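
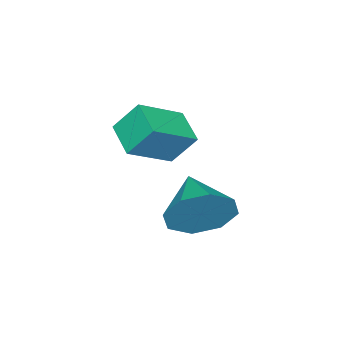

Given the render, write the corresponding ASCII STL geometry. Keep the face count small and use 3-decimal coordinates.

solid 
facet normal 0.666 0.671 -0.326
outer loop
vertex 4.57 -1.356 -1.255
vertex 4.076 -1.171 -1.883
vertex 4.17 -0.892 -1.117
endloop
endfacet
facet normal -0.014 -0.296 0.955
outer loop
vertex 4.57 -1.356 -1.255
vertex 4.17 -0.892 -1.117
vertex 3.244 -2.009 -1.477
endloop
endfacet
facet normal 0.666 0.671 -0.326
outer loop
vertex 4.17 -0.892 -1.117
vertex 4.076 -1.171 -1.883
vertex 3.715 -0.592 -1.428
endloop
endfacet
facet normal -0.497 0.135 0.857
outer loop
vertex 4.17 -0.892 -1.117
vertex 3.715 -0.592 -1.428
vertex 3.244 -2.009 -1.477
endloop
endfacet
facet normal 0.667 0.671 -0.324
outer loop
vertex 3.715 -0.592 -1.428
vertex 4.076 -1.171 -1.883
vertex 3.472 -0.63 -2.006
endloop
endfacet
facet normal -0.890 0.284 0.356
outer loop
vertex 3.715 -0.592 -1.428
vertex 3.472 -0.63 -2.006
vertex 3.244 -2.009 -1.477
endloop
endfacet
facet normal 0.667 0.671 -0.325
outer loop
vertex 3.472 -0.63 -2.006
vertex 4.076 -1.171 -1.883
vertex 3.583 -0.985 -2.511
endloop
endfacet
facet normal -0.965 0.062 -0.255
outer loop
vertex 3.472 -0.63 -2.006
vertex 3.583 -0.985 -2.511
vertex 3.244 -2.009 -1.477
endloop
endfacet
facet normal 0.667 0.671 -0.324
outer loop
vertex 3.583 -0.985 -2.511
vertex 4.076 -1.171 -1.883
vertex 3.983 -1.449 -2.649
endloop
endfacet
facet normal -0.677 -0.400 -0.618
outer loop
vertex 3.583 -0.985 -2.511
vertex 3.983 -1.449 -2.649
vertex 3.244 -2.009 -1.477
endloop
endfacet
facet normal 0.665 0.672 -0.325
outer loop
vertex 3.983 -1.449 -2.649
vertex 4.076 -1.171 -1.883
vertex 4.438 -1.749 -2.338
endloop
endfacet
facet normal -0.194 -0.832 -0.520
outer loop
vertex 3.983 -1.449 -2.649
vertex 4.438 -1.749 -2.338
vertex 3.244 -2.009 -1.477
endloop
endfacet
facet normal 0.666 0.672 -0.324
outer loop
vertex 4.438 -1.749 -2.338
vertex 4.076 -1.171 -1.883
vertex 4.681 -1.711 -1.76
endloop
endfacet
facet normal 0.199 -0.980 -0.019
outer loop
vertex 4.438 -1.749 -2.338
vertex 4.681 -1.711 -1.76
vertex 3.244 -2.009 -1.477
endloop
endfacet
facet normal 0.666 0.671 -0.326
outer loop
vertex 4.681 -1.711 -1.76
vertex 4.076 -1.171 -1.883
vertex 4.57 -1.356 -1.255
endloop
endfacet
facet normal 0.274 -0.757 0.593
outer loop
vertex 4.681 -1.711 -1.76
vertex 4.57 -1.356 -1.255
vertex 3.244 -2.009 -1.477
endloop
endfacet
facet normal -0.798 0.342 -0.496
outer loop
vertex 1.663 -3.179 -0.718
vertex 2.18 -2.454 -1.05
vertex 1.906 -3.695 -1.465
endloop
endfacet
facet normal -0.544 -0.763 0.350
outer loop
vertex 2.96 -4.146 -0.81
vertex 1.663 -3.179 -0.718
vertex 1.906 -3.695 -1.465
endloop
endfacet
facet normal -0.798 0.342 -0.496
outer loop
vertex 1.906 -3.695 -1.465
vertex 2.18 -2.454 -1.05
vertex 2.423 -2.97 -1.797
endloop
endfacet
facet normal 0.259 -0.549 -0.795
outer loop
vertex 2.423 -2.97 -1.797
vertex 2.96 -4.146 -0.81
vertex 1.906 -3.695 -1.465
endloop
endfacet
facet normal -0.259 0.549 0.795
outer loop
vertex 1.663 -3.179 -0.718
vertex 3.234 -2.905 -0.395
vertex 2.18 -2.454 -1.05
endloop
endfacet
facet normal -0.544 -0.763 0.350
outer loop
vertex 2.717 -3.63 -0.063
vertex 1.663 -3.179 -0.718
vertex 2.96 -4.146 -0.81
endloop
endfacet
facet normal -0.259 0.549 0.795
outer loop
vertex 2.717 -3.63 -0.063
vertex 3.234 -2.905 -0.395
vertex 1.663 -3.179 -0.718
endloop
endfacet
facet normal 0.544 0.763 -0.350
outer loop
vertex 2.18 -2.454 -1.05
vertex 3.234 -2.905 -0.395
vertex 2.423 -2.97 -1.797
endloop
endfacet
facet normal 0.259 -0.549 -0.795
outer loop
vertex 3.477 -3.421 -1.142
vertex 2.96 -4.146 -0.81
vertex 2.423 -2.97 -1.797
endloop
endfacet
facet normal 0.544 0.763 -0.350
outer loop
vertex 2.423 -2.97 -1.797
vertex 3.234 -2.905 -0.395
vertex 3.477 -3.421 -1.142
endloop
endfacet
facet normal 0.798 -0.342 0.496
outer loop
vertex 3.477 -3.421 -1.142
vertex 2.717 -3.63 -0.063
vertex 2.96 -4.146 -0.81
endloop
endfacet
facet normal 0.798 -0.342 0.496
outer loop
vertex 3.234 -2.905 -0.395
vertex 2.717 -3.63 -0.063
vertex 3.477 -3.421 -1.142
endloop
endfacet

endsolid


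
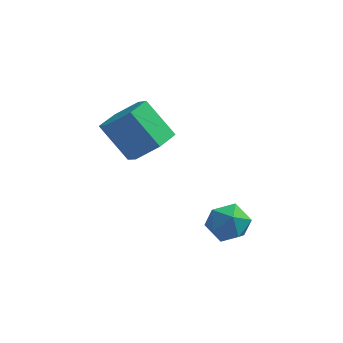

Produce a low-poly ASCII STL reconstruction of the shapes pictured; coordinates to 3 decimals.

solid 
facet normal 0.644 -0.199 -0.738
outer loop
vertex -2.771 2.106 -0.072
vertex -3.166 2.646 -0.562
vertex -2.538 2.902 -0.083
endloop
endfacet
facet normal 0.711 -0.199 0.674
outer loop
vertex -2.771 2.106 -0.072
vertex -2.538 2.902 -0.083
vertex -3.699 2.393 0.992
endloop
endfacet
facet normal 0.711 -0.199 0.674
outer loop
vertex -3.699 2.393 0.992
vertex -2.538 2.902 -0.083
vertex -3.465 3.189 0.98
endloop
endfacet
facet normal -0.643 0.200 0.739
outer loop
vertex -3.699 2.393 0.992
vertex -3.465 3.189 0.98
vertex -4.094 2.934 0.502
endloop
endfacet
facet normal 0.644 -0.199 -0.738
outer loop
vertex -2.538 2.902 -0.083
vertex -3.166 2.646 -0.562
vertex -2.933 3.443 -0.574
endloop
endfacet
facet normal 0.599 0.732 0.325
outer loop
vertex -2.538 2.902 -0.083
vertex -2.933 3.443 -0.574
vertex -3.465 3.189 0.98
endloop
endfacet
facet normal 0.599 0.732 0.325
outer loop
vertex -3.465 3.189 0.98
vertex -2.933 3.443 -0.574
vertex -3.86 3.73 0.49
endloop
endfacet
facet normal -0.643 0.200 0.739
outer loop
vertex -3.465 3.189 0.98
vertex -3.86 3.73 0.49
vertex -4.094 2.934 0.502
endloop
endfacet
facet normal 0.644 -0.199 -0.739
outer loop
vertex -2.933 3.443 -0.574
vertex -3.166 2.646 -0.562
vertex -3.561 3.187 -1.052
endloop
endfacet
facet normal -0.113 0.930 -0.349
outer loop
vertex -2.933 3.443 -0.574
vertex -3.561 3.187 -1.052
vertex -3.86 3.73 0.49
endloop
endfacet
facet normal -0.113 0.930 -0.349
outer loop
vertex -3.86 3.73 0.49
vertex -3.561 3.187 -1.052
vertex -4.489 3.474 0.012
endloop
endfacet
facet normal -0.643 0.200 0.739
outer loop
vertex -3.86 3.73 0.49
vertex -4.489 3.474 0.012
vertex -4.094 2.934 0.502
endloop
endfacet
facet normal 0.643 -0.200 -0.739
outer loop
vertex -3.561 3.187 -1.052
vertex -3.166 2.646 -0.562
vertex -3.795 2.391 -1.04
endloop
endfacet
facet normal -0.711 0.199 -0.674
outer loop
vertex -3.561 3.187 -1.052
vertex -3.795 2.391 -1.04
vertex -4.489 3.474 0.012
endloop
endfacet
facet normal -0.711 0.199 -0.674
outer loop
vertex -4.489 3.474 0.012
vertex -3.795 2.391 -1.04
vertex -4.722 2.678 0.023
endloop
endfacet
facet normal -0.644 0.199 0.738
outer loop
vertex -4.489 3.474 0.012
vertex -4.722 2.678 0.023
vertex -4.094 2.934 0.502
endloop
endfacet
facet normal 0.643 -0.200 -0.739
outer loop
vertex -3.795 2.391 -1.04
vertex -3.166 2.646 -0.562
vertex -3.4 1.85 -0.55
endloop
endfacet
facet normal -0.599 -0.732 -0.325
outer loop
vertex -3.795 2.391 -1.04
vertex -3.4 1.85 -0.55
vertex -4.722 2.678 0.023
endloop
endfacet
facet normal -0.599 -0.732 -0.325
outer loop
vertex -4.722 2.678 0.023
vertex -3.4 1.85 -0.55
vertex -4.327 2.137 0.514
endloop
endfacet
facet normal -0.644 0.199 0.738
outer loop
vertex -4.722 2.678 0.023
vertex -4.327 2.137 0.514
vertex -4.094 2.934 0.502
endloop
endfacet
facet normal 0.643 -0.200 -0.739
outer loop
vertex -3.4 1.85 -0.55
vertex -3.166 2.646 -0.562
vertex -2.771 2.106 -0.072
endloop
endfacet
facet normal 0.113 -0.930 0.349
outer loop
vertex -3.4 1.85 -0.55
vertex -2.771 2.106 -0.072
vertex -4.327 2.137 0.514
endloop
endfacet
facet normal 0.113 -0.930 0.350
outer loop
vertex -4.327 2.137 0.514
vertex -2.771 2.106 -0.072
vertex -3.699 2.393 0.992
endloop
endfacet
facet normal -0.644 0.199 0.739
outer loop
vertex -4.327 2.137 0.514
vertex -3.699 2.393 0.992
vertex -4.094 2.934 0.502
endloop
endfacet
facet normal -0.935 0.225 0.275
outer loop
vertex -1.079 2.074 -2.378
vertex -1.311 1.463 -2.667
vertex -1.106 1.479 -1.982
endloop
endfacet
facet normal -0.462 0.506 0.729
outer loop
vertex -1.079 2.074 -2.378
vertex -1.106 1.479 -1.982
vertex -0.544 1.917 -1.93
endloop
endfacet
facet normal -0.027 0.933 0.359
outer loop
vertex -1.079 2.074 -2.378
vertex -0.544 1.917 -1.93
vertex -0.4 2.172 -2.582
endloop
endfacet
facet normal -0.230 0.917 -0.325
outer loop
vertex -1.079 2.074 -2.378
vertex -0.4 2.172 -2.582
vertex -0.875 1.891 -3.038
endloop
endfacet
facet normal -0.792 0.479 -0.378
outer loop
vertex -1.079 2.074 -2.378
vertex -0.875 1.891 -3.038
vertex -1.311 1.463 -2.667
endloop
endfacet
facet normal -0.071 -0.027 0.997
outer loop
vertex -0.544 1.917 -1.93
vertex -1.106 1.479 -1.982
vertex -0.445 1.209 -1.942
endloop
endfacet
facet normal -0.837 -0.480 0.262
outer loop
vertex -1.106 1.479 -1.982
vertex -1.311 1.463 -2.667
vertex -0.92 0.928 -2.398
endloop
endfacet
facet normal -0.605 -0.071 -0.793
outer loop
vertex -1.311 1.463 -2.667
vertex -0.875 1.891 -3.038
vertex -0.776 1.183 -3.05
endloop
endfacet
facet normal 0.303 0.637 -0.709
outer loop
vertex -0.875 1.891 -3.038
vertex -0.4 2.172 -2.582
vertex -0.214 1.621 -2.998
endloop
endfacet
facet normal 0.633 0.663 0.399
outer loop
vertex -0.4 2.172 -2.582
vertex -0.544 1.917 -1.93
vertex -0.009 1.637 -2.313
endloop
endfacet
facet normal 0.230 -0.917 0.325
outer loop
vertex -0.241 1.026 -2.602
vertex -0.445 1.209 -1.942
vertex -0.92 0.928 -2.398
endloop
endfacet
facet normal 0.027 -0.933 -0.359
outer loop
vertex -0.241 1.026 -2.602
vertex -0.92 0.928 -2.398
vertex -0.776 1.183 -3.05
endloop
endfacet
facet normal 0.462 -0.506 -0.729
outer loop
vertex -0.241 1.026 -2.602
vertex -0.776 1.183 -3.05
vertex -0.214 1.621 -2.998
endloop
endfacet
facet normal 0.935 -0.225 -0.275
outer loop
vertex -0.241 1.026 -2.602
vertex -0.214 1.621 -2.998
vertex -0.009 1.637 -2.313
endloop
endfacet
facet normal 0.792 -0.479 0.378
outer loop
vertex -0.241 1.026 -2.602
vertex -0.009 1.637 -2.313
vertex -0.445 1.209 -1.942
endloop
endfacet
facet normal -0.303 -0.637 0.709
outer loop
vertex -0.92 0.928 -2.398
vertex -0.445 1.209 -1.942
vertex -1.106 1.479 -1.982
endloop
endfacet
facet normal -0.633 -0.663 -0.399
outer loop
vertex -0.776 1.183 -3.05
vertex -0.92 0.928 -2.398
vertex -1.311 1.463 -2.667
endloop
endfacet
facet normal 0.071 0.027 -0.997
outer loop
vertex -0.214 1.621 -2.998
vertex -0.776 1.183 -3.05
vertex -0.875 1.891 -3.038
endloop
endfacet
facet normal 0.837 0.480 -0.262
outer loop
vertex -0.009 1.637 -2.313
vertex -0.214 1.621 -2.998
vertex -0.4 2.172 -2.582
endloop
endfacet
facet normal 0.605 0.071 0.793
outer loop
vertex -0.445 1.209 -1.942
vertex -0.009 1.637 -2.313
vertex -0.544 1.917 -1.93
endloop
endfacet

endsolid


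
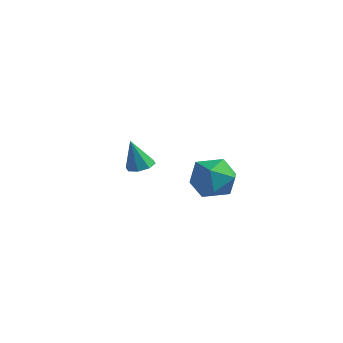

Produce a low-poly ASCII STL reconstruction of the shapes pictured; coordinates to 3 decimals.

solid 
facet normal -0.828 0.484 -0.283
outer loop
vertex 1.011 -3.364 1.791
vertex 0.433 -4.09 2.239
vertex 0.732 -3.264 2.778
endloop
endfacet
facet normal -0.289 0.941 -0.177
outer loop
vertex 1.011 -3.364 1.791
vertex 0.732 -3.264 2.778
vertex 1.691 -3.024 2.487
endloop
endfacet
facet normal 0.247 0.754 -0.609
outer loop
vertex 1.011 -3.364 1.791
vertex 1.691 -3.024 2.487
vertex 1.984 -3.701 1.768
endloop
endfacet
facet normal 0.040 0.181 -0.983
outer loop
vertex 1.011 -3.364 1.791
vertex 1.984 -3.701 1.768
vertex 1.207 -4.36 1.615
endloop
endfacet
facet normal -0.624 0.015 -0.781
outer loop
vertex 1.011 -3.364 1.791
vertex 1.207 -4.36 1.615
vertex 0.433 -4.09 2.239
endloop
endfacet
facet normal -0.066 0.865 0.497
outer loop
vertex 1.691 -3.024 2.487
vertex 0.732 -3.264 2.778
vertex 1.533 -3.54 3.365
endloop
endfacet
facet normal -0.937 0.127 0.325
outer loop
vertex 0.732 -3.264 2.778
vertex 0.433 -4.09 2.239
vertex 0.756 -4.199 3.212
endloop
endfacet
facet normal -0.608 -0.632 -0.481
outer loop
vertex 0.433 -4.09 2.239
vertex 1.207 -4.36 1.615
vertex 1.049 -4.876 2.493
endloop
endfacet
facet normal 0.466 -0.363 -0.807
outer loop
vertex 1.207 -4.36 1.615
vertex 1.984 -3.701 1.768
vertex 2.008 -4.636 2.202
endloop
endfacet
facet normal 0.801 0.563 -0.203
outer loop
vertex 1.984 -3.701 1.768
vertex 1.691 -3.024 2.487
vertex 2.307 -3.81 2.741
endloop
endfacet
facet normal -0.040 -0.181 0.983
outer loop
vertex 1.729 -4.536 3.189
vertex 1.533 -3.54 3.365
vertex 0.756 -4.199 3.212
endloop
endfacet
facet normal -0.247 -0.754 0.609
outer loop
vertex 1.729 -4.536 3.189
vertex 0.756 -4.199 3.212
vertex 1.049 -4.876 2.493
endloop
endfacet
facet normal 0.289 -0.941 0.177
outer loop
vertex 1.729 -4.536 3.189
vertex 1.049 -4.876 2.493
vertex 2.008 -4.636 2.202
endloop
endfacet
facet normal 0.828 -0.484 0.283
outer loop
vertex 1.729 -4.536 3.189
vertex 2.008 -4.636 2.202
vertex 2.307 -3.81 2.741
endloop
endfacet
facet normal 0.624 -0.015 0.781
outer loop
vertex 1.729 -4.536 3.189
vertex 2.307 -3.81 2.741
vertex 1.533 -3.54 3.365
endloop
endfacet
facet normal -0.466 0.363 0.807
outer loop
vertex 0.756 -4.199 3.212
vertex 1.533 -3.54 3.365
vertex 0.732 -3.264 2.778
endloop
endfacet
facet normal -0.801 -0.563 0.203
outer loop
vertex 1.049 -4.876 2.493
vertex 0.756 -4.199 3.212
vertex 0.433 -4.09 2.239
endloop
endfacet
facet normal 0.066 -0.865 -0.497
outer loop
vertex 2.008 -4.636 2.202
vertex 1.049 -4.876 2.493
vertex 1.207 -4.36 1.615
endloop
endfacet
facet normal 0.937 -0.127 -0.325
outer loop
vertex 2.307 -3.81 2.741
vertex 2.008 -4.636 2.202
vertex 1.984 -3.701 1.768
endloop
endfacet
facet normal 0.608 0.632 0.481
outer loop
vertex 1.533 -3.54 3.365
vertex 2.307 -3.81 2.741
vertex 1.691 -3.024 2.487
endloop
endfacet
facet normal 0.178 0.217 -0.960
outer loop
vertex -2.887 -2.305 1.401
vertex -3.392 -2.606 1.239
vertex -3.265 -2.03 1.393
endloop
endfacet
facet normal 0.455 0.644 0.615
outer loop
vertex -2.887 -2.305 1.401
vertex -3.265 -2.03 1.393
vertex -3.648 -2.914 2.601
endloop
endfacet
facet normal 0.180 0.217 -0.959
outer loop
vertex -3.265 -2.03 1.393
vertex -3.392 -2.606 1.239
vertex -3.717 -2.092 1.294
endloop
endfacet
facet normal -0.228 0.819 0.527
outer loop
vertex -3.265 -2.03 1.393
vertex -3.717 -2.092 1.294
vertex -3.648 -2.914 2.601
endloop
endfacet
facet normal 0.179 0.216 -0.960
outer loop
vertex -3.717 -2.092 1.294
vertex -3.392 -2.606 1.239
vertex -3.979 -2.456 1.163
endloop
endfacet
facet normal -0.817 0.467 0.337
outer loop
vertex -3.717 -2.092 1.294
vertex -3.979 -2.456 1.163
vertex -3.648 -2.914 2.601
endloop
endfacet
facet normal 0.180 0.218 -0.959
outer loop
vertex -3.979 -2.456 1.163
vertex -3.392 -2.606 1.239
vertex -3.897 -2.907 1.076
endloop
endfacet
facet normal -0.966 -0.206 0.157
outer loop
vertex -3.979 -2.456 1.163
vertex -3.897 -2.907 1.076
vertex -3.648 -2.914 2.601
endloop
endfacet
facet normal 0.181 0.216 -0.959
outer loop
vertex -3.897 -2.907 1.076
vertex -3.392 -2.606 1.239
vertex -3.52 -3.182 1.085
endloop
endfacet
facet normal -0.588 -0.803 0.092
outer loop
vertex -3.897 -2.907 1.076
vertex -3.52 -3.182 1.085
vertex -3.648 -2.914 2.601
endloop
endfacet
facet normal 0.180 0.216 -0.959
outer loop
vertex -3.52 -3.182 1.085
vertex -3.392 -2.606 1.239
vertex -3.068 -3.12 1.184
endloop
endfacet
facet normal 0.095 -0.979 0.181
outer loop
vertex -3.52 -3.182 1.085
vertex -3.068 -3.12 1.184
vertex -3.648 -2.914 2.601
endloop
endfacet
facet normal 0.180 0.216 -0.960
outer loop
vertex -3.068 -3.12 1.184
vertex -3.392 -2.606 1.239
vertex -2.806 -2.756 1.315
endloop
endfacet
facet normal 0.685 -0.627 0.371
outer loop
vertex -3.068 -3.12 1.184
vertex -2.806 -2.756 1.315
vertex -3.648 -2.914 2.601
endloop
endfacet
facet normal 0.180 0.215 -0.960
outer loop
vertex -2.806 -2.756 1.315
vertex -3.392 -2.606 1.239
vertex -2.887 -2.305 1.401
endloop
endfacet
facet normal 0.833 0.045 0.551
outer loop
vertex -2.806 -2.756 1.315
vertex -2.887 -2.305 1.401
vertex -3.648 -2.914 2.601
endloop
endfacet

endsolid


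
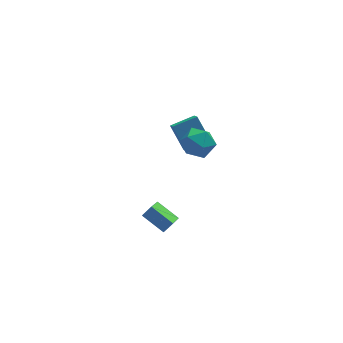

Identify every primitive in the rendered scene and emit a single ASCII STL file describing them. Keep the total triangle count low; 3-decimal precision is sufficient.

solid 
facet normal -0.683 -0.155 -0.713
outer loop
vertex -2.51 -4.058 1.109
vertex -1.892 -2.82 0.248
vertex -1.449 -5.132 0.326
endloop
endfacet
facet normal -0.379 -0.760 0.529
outer loop
vertex -0.868 -5.0 0.932
vertex -2.51 -4.058 1.109
vertex -1.449 -5.132 0.326
endloop
endfacet
facet normal -0.684 -0.155 -0.713
outer loop
vertex -1.449 -5.132 0.326
vertex -1.892 -2.82 0.248
vertex -0.832 -3.894 -0.535
endloop
endfacet
facet normal 0.624 -0.631 -0.461
outer loop
vertex -0.832 -3.894 -0.535
vertex -0.868 -5.0 0.932
vertex -1.449 -5.132 0.326
endloop
endfacet
facet normal -0.624 0.632 0.460
outer loop
vertex -2.51 -4.058 1.109
vertex -1.311 -2.688 0.854
vertex -1.892 -2.82 0.248
endloop
endfacet
facet normal -0.379 -0.759 0.529
outer loop
vertex -1.928 -3.926 1.715
vertex -2.51 -4.058 1.109
vertex -0.868 -5.0 0.932
endloop
endfacet
facet normal -0.623 0.631 0.461
outer loop
vertex -1.928 -3.926 1.715
vertex -1.311 -2.688 0.854
vertex -2.51 -4.058 1.109
endloop
endfacet
facet normal 0.379 0.759 -0.529
outer loop
vertex -1.892 -2.82 0.248
vertex -1.311 -2.688 0.854
vertex -0.832 -3.894 -0.535
endloop
endfacet
facet normal 0.623 -0.632 -0.461
outer loop
vertex -0.25 -3.762 0.071
vertex -0.868 -5.0 0.932
vertex -0.832 -3.894 -0.535
endloop
endfacet
facet normal 0.379 0.760 -0.529
outer loop
vertex -0.832 -3.894 -0.535
vertex -1.311 -2.688 0.854
vertex -0.25 -3.762 0.071
endloop
endfacet
facet normal 0.684 0.155 0.713
outer loop
vertex -0.25 -3.762 0.071
vertex -1.928 -3.926 1.715
vertex -0.868 -5.0 0.932
endloop
endfacet
facet normal 0.684 0.155 0.713
outer loop
vertex -1.311 -2.688 0.854
vertex -1.928 -3.926 1.715
vertex -0.25 -3.762 0.071
endloop
endfacet
facet normal -0.143 0.210 0.967
outer loop
vertex 1.803 2.113 3.059
vertex 1.309 0.999 3.228
vertex 2.52 1.163 3.371
endloop
endfacet
facet normal 0.427 0.556 0.713
outer loop
vertex 1.803 2.113 3.059
vertex 2.52 1.163 3.371
vertex 2.898 1.965 2.518
endloop
endfacet
facet normal 0.213 0.963 0.167
outer loop
vertex 1.803 2.113 3.059
vertex 2.898 1.965 2.518
vertex 1.921 2.297 1.849
endloop
endfacet
facet normal -0.490 0.868 0.084
outer loop
vertex 1.803 2.113 3.059
vertex 1.921 2.297 1.849
vertex 0.939 1.7 2.287
endloop
endfacet
facet normal -0.709 0.402 0.579
outer loop
vertex 1.803 2.113 3.059
vertex 0.939 1.7 2.287
vertex 1.309 0.999 3.228
endloop
endfacet
facet normal 0.885 0.072 0.460
outer loop
vertex 2.898 1.965 2.518
vertex 2.52 1.163 3.371
vertex 3.081 0.76 2.353
endloop
endfacet
facet normal -0.037 -0.490 0.871
outer loop
vertex 2.52 1.163 3.371
vertex 1.309 0.999 3.228
vertex 2.099 0.163 2.791
endloop
endfacet
facet normal -0.954 -0.178 0.242
outer loop
vertex 1.309 0.999 3.228
vertex 0.939 1.7 2.287
vertex 1.122 0.495 2.122
endloop
endfacet
facet normal -0.598 0.575 -0.558
outer loop
vertex 0.939 1.7 2.287
vertex 1.921 2.297 1.849
vertex 1.5 1.297 1.269
endloop
endfacet
facet normal 0.538 0.729 -0.423
outer loop
vertex 1.921 2.297 1.849
vertex 2.898 1.965 2.518
vertex 2.711 1.461 1.412
endloop
endfacet
facet normal 0.490 -0.868 -0.084
outer loop
vertex 2.217 0.347 1.581
vertex 3.081 0.76 2.353
vertex 2.099 0.163 2.791
endloop
endfacet
facet normal -0.213 -0.963 -0.167
outer loop
vertex 2.217 0.347 1.581
vertex 2.099 0.163 2.791
vertex 1.122 0.495 2.122
endloop
endfacet
facet normal -0.427 -0.556 -0.713
outer loop
vertex 2.217 0.347 1.581
vertex 1.122 0.495 2.122
vertex 1.5 1.297 1.269
endloop
endfacet
facet normal 0.143 -0.210 -0.967
outer loop
vertex 2.217 0.347 1.581
vertex 1.5 1.297 1.269
vertex 2.711 1.461 1.412
endloop
endfacet
facet normal 0.709 -0.402 -0.579
outer loop
vertex 2.217 0.347 1.581
vertex 2.711 1.461 1.412
vertex 3.081 0.76 2.353
endloop
endfacet
facet normal 0.598 -0.575 0.558
outer loop
vertex 2.099 0.163 2.791
vertex 3.081 0.76 2.353
vertex 2.52 1.163 3.371
endloop
endfacet
facet normal -0.538 -0.729 0.423
outer loop
vertex 1.122 0.495 2.122
vertex 2.099 0.163 2.791
vertex 1.309 0.999 3.228
endloop
endfacet
facet normal -0.885 -0.072 -0.460
outer loop
vertex 1.5 1.297 1.269
vertex 1.122 0.495 2.122
vertex 0.939 1.7 2.287
endloop
endfacet
facet normal 0.037 0.490 -0.871
outer loop
vertex 2.711 1.461 1.412
vertex 1.5 1.297 1.269
vertex 1.921 2.297 1.849
endloop
endfacet
facet normal 0.954 0.178 -0.242
outer loop
vertex 3.081 0.76 2.353
vertex 2.711 1.461 1.412
vertex 2.898 1.965 2.518
endloop
endfacet
facet normal -0.951 -0.199 -0.237
outer loop
vertex 1.025 3.933 1.643
vertex 1.008 4.702 1.068
vertex 1.646 2.798 0.105
endloop
endfacet
facet normal 0.018 -0.801 0.598
outer loop
vertex 3.272 3.138 0.512
vertex 1.025 3.933 1.643
vertex 1.646 2.798 0.105
endloop
endfacet
facet normal -0.951 -0.198 -0.238
outer loop
vertex 1.646 2.798 0.105
vertex 1.008 4.702 1.068
vertex 1.629 3.567 -0.469
endloop
endfacet
facet normal 0.310 -0.564 -0.765
outer loop
vertex 1.629 3.567 -0.469
vertex 3.272 3.138 0.512
vertex 1.646 2.798 0.105
endloop
endfacet
facet normal -0.310 0.565 0.765
outer loop
vertex 1.025 3.933 1.643
vertex 2.634 5.042 1.475
vertex 1.008 4.702 1.068
endloop
endfacet
facet normal 0.018 -0.801 0.599
outer loop
vertex 2.651 4.273 2.049
vertex 1.025 3.933 1.643
vertex 3.272 3.138 0.512
endloop
endfacet
facet normal -0.309 0.564 0.765
outer loop
vertex 2.651 4.273 2.049
vertex 2.634 5.042 1.475
vertex 1.025 3.933 1.643
endloop
endfacet
facet normal -0.018 0.801 -0.599
outer loop
vertex 1.008 4.702 1.068
vertex 2.634 5.042 1.475
vertex 1.629 3.567 -0.469
endloop
endfacet
facet normal 0.309 -0.565 -0.765
outer loop
vertex 3.255 3.907 -0.063
vertex 3.272 3.138 0.512
vertex 1.629 3.567 -0.469
endloop
endfacet
facet normal -0.018 0.801 -0.598
outer loop
vertex 1.629 3.567 -0.469
vertex 2.634 5.042 1.475
vertex 3.255 3.907 -0.063
endloop
endfacet
facet normal 0.951 0.199 0.238
outer loop
vertex 3.255 3.907 -0.063
vertex 2.651 4.273 2.049
vertex 3.272 3.138 0.512
endloop
endfacet
facet normal 0.951 0.198 0.238
outer loop
vertex 2.634 5.042 1.475
vertex 2.651 4.273 2.049
vertex 3.255 3.907 -0.063
endloop
endfacet

endsolid


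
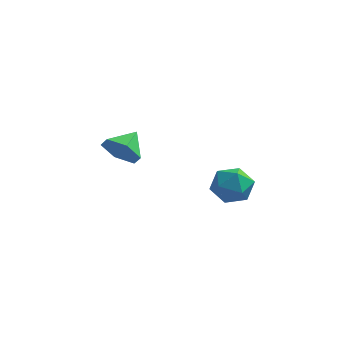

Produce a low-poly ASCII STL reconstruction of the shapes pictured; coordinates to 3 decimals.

solid 
facet normal -0.266 -0.859 -0.438
outer loop
vertex -1.613 -0.034 -1.349
vertex -2.114 -0.283 -0.557
vertex -2.547 0.214 -1.269
endloop
endfacet
facet normal 0.178 0.837 -0.517
outer loop
vertex -1.613 -0.034 -1.349
vertex -2.547 0.214 -1.269
vertex -1.766 0.843 0.017
endloop
endfacet
facet normal -0.266 -0.859 -0.438
outer loop
vertex -2.547 0.214 -1.269
vertex -2.114 -0.283 -0.557
vertex -3.048 -0.035 -0.476
endloop
endfacet
facet normal -0.542 0.836 -0.080
outer loop
vertex -2.547 0.214 -1.269
vertex -3.048 -0.035 -0.476
vertex -1.766 0.843 0.017
endloop
endfacet
facet normal -0.266 -0.859 -0.437
outer loop
vertex -3.048 -0.035 -0.476
vertex -2.114 -0.283 -0.557
vertex -2.615 -0.531 0.236
endloop
endfacet
facet normal -0.576 0.463 0.673
outer loop
vertex -3.048 -0.035 -0.476
vertex -2.615 -0.531 0.236
vertex -1.766 0.843 0.017
endloop
endfacet
facet normal -0.266 -0.860 -0.437
outer loop
vertex -2.615 -0.531 0.236
vertex -2.114 -0.283 -0.557
vertex -1.681 -0.779 0.156
endloop
endfacet
facet normal 0.109 0.091 0.990
outer loop
vertex -2.615 -0.531 0.236
vertex -1.681 -0.779 0.156
vertex -1.766 0.843 0.017
endloop
endfacet
facet normal -0.266 -0.860 -0.437
outer loop
vertex -1.681 -0.779 0.156
vertex -2.114 -0.283 -0.557
vertex -1.18 -0.531 -0.637
endloop
endfacet
facet normal 0.829 0.091 0.552
outer loop
vertex -1.681 -0.779 0.156
vertex -1.18 -0.531 -0.637
vertex -1.766 0.843 0.017
endloop
endfacet
facet normal -0.266 -0.859 -0.438
outer loop
vertex -1.18 -0.531 -0.637
vertex -2.114 -0.283 -0.557
vertex -1.613 -0.034 -1.349
endloop
endfacet
facet normal 0.863 0.464 -0.201
outer loop
vertex -1.18 -0.531 -0.637
vertex -1.613 -0.034 -1.349
vertex -1.766 0.843 0.017
endloop
endfacet
facet normal -0.053 0.998 0.039
outer loop
vertex 3.218 -0.546 -1.41
vertex 2.276 -0.606 -1.157
vertex 2.968 -0.596 -0.466
endloop
endfacet
facet normal 0.604 0.772 0.201
outer loop
vertex 3.218 -0.546 -1.41
vertex 2.968 -0.596 -0.466
vertex 3.733 -1.108 -0.798
endloop
endfacet
facet normal 0.849 0.394 -0.353
outer loop
vertex 3.218 -0.546 -1.41
vertex 3.733 -1.108 -0.798
vertex 3.512 -1.434 -1.693
endloop
endfacet
facet normal 0.344 0.387 -0.856
outer loop
vertex 3.218 -0.546 -1.41
vertex 3.512 -1.434 -1.693
vertex 2.612 -1.124 -1.915
endloop
endfacet
facet normal -0.213 0.760 -0.614
outer loop
vertex 3.218 -0.546 -1.41
vertex 2.612 -1.124 -1.915
vertex 2.276 -0.606 -1.157
endloop
endfacet
facet normal 0.554 0.334 0.762
outer loop
vertex 3.733 -1.108 -0.798
vertex 2.968 -0.596 -0.466
vertex 3.108 -1.516 -0.165
endloop
endfacet
facet normal -0.510 0.700 0.500
outer loop
vertex 2.968 -0.596 -0.466
vertex 2.276 -0.606 -1.157
vertex 2.208 -1.206 -0.387
endloop
endfacet
facet normal -0.769 0.315 -0.556
outer loop
vertex 2.276 -0.606 -1.157
vertex 2.612 -1.124 -1.915
vertex 1.987 -1.532 -1.282
endloop
endfacet
facet normal 0.134 -0.290 -0.948
outer loop
vertex 2.612 -1.124 -1.915
vertex 3.512 -1.434 -1.693
vertex 2.752 -2.044 -1.614
endloop
endfacet
facet normal 0.951 -0.279 -0.133
outer loop
vertex 3.512 -1.434 -1.693
vertex 3.733 -1.108 -0.798
vertex 3.444 -2.034 -0.923
endloop
endfacet
facet normal -0.344 -0.387 0.856
outer loop
vertex 2.502 -2.094 -0.67
vertex 3.108 -1.516 -0.165
vertex 2.208 -1.206 -0.387
endloop
endfacet
facet normal -0.849 -0.394 0.353
outer loop
vertex 2.502 -2.094 -0.67
vertex 2.208 -1.206 -0.387
vertex 1.987 -1.532 -1.282
endloop
endfacet
facet normal -0.604 -0.772 -0.201
outer loop
vertex 2.502 -2.094 -0.67
vertex 1.987 -1.532 -1.282
vertex 2.752 -2.044 -1.614
endloop
endfacet
facet normal 0.053 -0.998 -0.039
outer loop
vertex 2.502 -2.094 -0.67
vertex 2.752 -2.044 -1.614
vertex 3.444 -2.034 -0.923
endloop
endfacet
facet normal 0.213 -0.760 0.614
outer loop
vertex 2.502 -2.094 -0.67
vertex 3.444 -2.034 -0.923
vertex 3.108 -1.516 -0.165
endloop
endfacet
facet normal -0.134 0.290 0.948
outer loop
vertex 2.208 -1.206 -0.387
vertex 3.108 -1.516 -0.165
vertex 2.968 -0.596 -0.466
endloop
endfacet
facet normal -0.951 0.279 0.133
outer loop
vertex 1.987 -1.532 -1.282
vertex 2.208 -1.206 -0.387
vertex 2.276 -0.606 -1.157
endloop
endfacet
facet normal -0.554 -0.334 -0.762
outer loop
vertex 2.752 -2.044 -1.614
vertex 1.987 -1.532 -1.282
vertex 2.612 -1.124 -1.915
endloop
endfacet
facet normal 0.510 -0.700 -0.500
outer loop
vertex 3.444 -2.034 -0.923
vertex 2.752 -2.044 -1.614
vertex 3.512 -1.434 -1.693
endloop
endfacet
facet normal 0.769 -0.315 0.556
outer loop
vertex 3.108 -1.516 -0.165
vertex 3.444 -2.034 -0.923
vertex 3.733 -1.108 -0.798
endloop
endfacet

endsolid


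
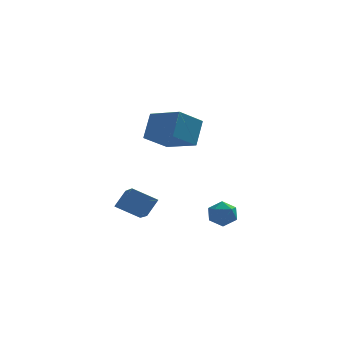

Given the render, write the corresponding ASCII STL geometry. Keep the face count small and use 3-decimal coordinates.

solid 
facet normal -0.925 0.266 -0.272
outer loop
vertex 1.176 -0.056 -3.747
vertex 0.892 -0.846 -3.552
vertex 0.893 -0.228 -2.951
endloop
endfacet
facet normal -0.562 0.827 -0.021
outer loop
vertex 1.176 -0.056 -3.747
vertex 0.893 -0.228 -2.951
vertex 1.602 0.251 -3.063
endloop
endfacet
facet normal 0.024 0.906 -0.422
outer loop
vertex 1.176 -0.056 -3.747
vertex 1.602 0.251 -3.063
vertex 2.038 -0.072 -3.733
endloop
endfacet
facet normal 0.022 0.395 -0.919
outer loop
vertex 1.176 -0.056 -3.747
vertex 2.038 -0.072 -3.733
vertex 1.6 -0.75 -4.035
endloop
endfacet
facet normal -0.563 -0.001 -0.826
outer loop
vertex 1.176 -0.056 -3.747
vertex 1.6 -0.75 -4.035
vertex 0.892 -0.846 -3.552
endloop
endfacet
facet normal -0.355 0.676 0.645
outer loop
vertex 1.602 0.251 -3.063
vertex 0.893 -0.228 -2.951
vertex 1.58 -0.35 -2.445
endloop
endfacet
facet normal -0.943 -0.232 0.240
outer loop
vertex 0.893 -0.228 -2.951
vertex 0.892 -0.846 -3.552
vertex 1.142 -1.028 -2.747
endloop
endfacet
facet normal -0.359 -0.663 -0.657
outer loop
vertex 0.892 -0.846 -3.552
vertex 1.6 -0.75 -4.035
vertex 1.578 -1.351 -3.417
endloop
endfacet
facet normal 0.590 -0.022 -0.807
outer loop
vertex 1.6 -0.75 -4.035
vertex 2.038 -0.072 -3.733
vertex 2.287 -0.872 -3.529
endloop
endfacet
facet normal 0.593 0.805 -0.002
outer loop
vertex 2.038 -0.072 -3.733
vertex 1.602 0.251 -3.063
vertex 2.288 -0.254 -2.928
endloop
endfacet
facet normal -0.022 -0.395 0.919
outer loop
vertex 2.004 -1.044 -2.733
vertex 1.58 -0.35 -2.445
vertex 1.142 -1.028 -2.747
endloop
endfacet
facet normal -0.024 -0.906 0.422
outer loop
vertex 2.004 -1.044 -2.733
vertex 1.142 -1.028 -2.747
vertex 1.578 -1.351 -3.417
endloop
endfacet
facet normal 0.562 -0.827 0.021
outer loop
vertex 2.004 -1.044 -2.733
vertex 1.578 -1.351 -3.417
vertex 2.287 -0.872 -3.529
endloop
endfacet
facet normal 0.925 -0.266 0.272
outer loop
vertex 2.004 -1.044 -2.733
vertex 2.287 -0.872 -3.529
vertex 2.288 -0.254 -2.928
endloop
endfacet
facet normal 0.563 0.001 0.826
outer loop
vertex 2.004 -1.044 -2.733
vertex 2.288 -0.254 -2.928
vertex 1.58 -0.35 -2.445
endloop
endfacet
facet normal -0.590 0.022 0.807
outer loop
vertex 1.142 -1.028 -2.747
vertex 1.58 -0.35 -2.445
vertex 0.893 -0.228 -2.951
endloop
endfacet
facet normal -0.593 -0.805 0.002
outer loop
vertex 1.578 -1.351 -3.417
vertex 1.142 -1.028 -2.747
vertex 0.892 -0.846 -3.552
endloop
endfacet
facet normal 0.355 -0.676 -0.645
outer loop
vertex 2.287 -0.872 -3.529
vertex 1.578 -1.351 -3.417
vertex 1.6 -0.75 -4.035
endloop
endfacet
facet normal 0.943 0.232 -0.240
outer loop
vertex 2.288 -0.254 -2.928
vertex 2.287 -0.872 -3.529
vertex 2.038 -0.072 -3.733
endloop
endfacet
facet normal 0.359 0.663 0.657
outer loop
vertex 1.58 -0.35 -2.445
vertex 2.288 -0.254 -2.928
vertex 1.602 0.251 -3.063
endloop
endfacet
facet normal -0.692 -0.489 0.530
outer loop
vertex -0.661 -2.114 4.292
vertex -2.031 -0.76 3.753
vertex -1.033 -3.016 2.974
endloop
endfacet
facet normal 0.685 -0.677 0.270
outer loop
vertex 0.151 -2.18 2.067
vertex -0.661 -2.114 4.292
vertex -1.033 -3.016 2.974
endloop
endfacet
facet normal -0.692 -0.489 0.530
outer loop
vertex -1.033 -3.016 2.974
vertex -2.031 -0.76 3.753
vertex -2.403 -1.662 2.435
endloop
endfacet
facet normal -0.227 -0.550 -0.804
outer loop
vertex -2.403 -1.662 2.435
vertex 0.151 -2.18 2.067
vertex -1.033 -3.016 2.974
endloop
endfacet
facet normal 0.227 0.550 0.804
outer loop
vertex -0.661 -2.114 4.292
vertex -0.847 0.076 2.846
vertex -2.031 -0.76 3.753
endloop
endfacet
facet normal 0.685 -0.677 0.270
outer loop
vertex 0.523 -1.278 3.385
vertex -0.661 -2.114 4.292
vertex 0.151 -2.18 2.067
endloop
endfacet
facet normal 0.227 0.550 0.804
outer loop
vertex 0.523 -1.278 3.385
vertex -0.847 0.076 2.846
vertex -0.661 -2.114 4.292
endloop
endfacet
facet normal -0.685 0.677 -0.270
outer loop
vertex -2.031 -0.76 3.753
vertex -0.847 0.076 2.846
vertex -2.403 -1.662 2.435
endloop
endfacet
facet normal -0.227 -0.550 -0.804
outer loop
vertex -1.219 -0.826 1.528
vertex 0.151 -2.18 2.067
vertex -2.403 -1.662 2.435
endloop
endfacet
facet normal -0.685 0.677 -0.270
outer loop
vertex -2.403 -1.662 2.435
vertex -0.847 0.076 2.846
vertex -1.219 -0.826 1.528
endloop
endfacet
facet normal 0.692 0.489 -0.530
outer loop
vertex -1.219 -0.826 1.528
vertex 0.523 -1.278 3.385
vertex 0.151 -2.18 2.067
endloop
endfacet
facet normal 0.692 0.489 -0.530
outer loop
vertex -0.847 0.076 2.846
vertex 0.523 -1.278 3.385
vertex -1.219 -0.826 1.528
endloop
endfacet
facet normal -0.495 -0.428 -0.756
outer loop
vertex -3.524 -0.836 -2.359
vertex -3.804 0.987 -3.208
vertex -2.22 -0.992 -3.124
endloop
endfacet
facet normal 0.138 -0.898 0.418
outer loop
vertex -1.636 -0.487 -2.232
vertex -3.524 -0.836 -2.359
vertex -2.22 -0.992 -3.124
endloop
endfacet
facet normal -0.495 -0.428 -0.756
outer loop
vertex -2.22 -0.992 -3.124
vertex -3.804 0.987 -3.208
vertex -2.5 0.83 -3.973
endloop
endfacet
facet normal 0.858 -0.103 -0.503
outer loop
vertex -2.5 0.83 -3.973
vertex -1.636 -0.487 -2.232
vertex -2.22 -0.992 -3.124
endloop
endfacet
facet normal -0.858 0.103 0.503
outer loop
vertex -3.524 -0.836 -2.359
vertex -3.22 1.492 -2.316
vertex -3.804 0.987 -3.208
endloop
endfacet
facet normal 0.138 -0.898 0.419
outer loop
vertex -2.94 -0.33 -1.467
vertex -3.524 -0.836 -2.359
vertex -1.636 -0.487 -2.232
endloop
endfacet
facet normal -0.858 0.103 0.503
outer loop
vertex -2.94 -0.33 -1.467
vertex -3.22 1.492 -2.316
vertex -3.524 -0.836 -2.359
endloop
endfacet
facet normal -0.137 0.898 -0.418
outer loop
vertex -3.804 0.987 -3.208
vertex -3.22 1.492 -2.316
vertex -2.5 0.83 -3.973
endloop
endfacet
facet normal 0.858 -0.103 -0.503
outer loop
vertex -1.916 1.336 -3.081
vertex -1.636 -0.487 -2.232
vertex -2.5 0.83 -3.973
endloop
endfacet
facet normal -0.138 0.898 -0.419
outer loop
vertex -2.5 0.83 -3.973
vertex -3.22 1.492 -2.316
vertex -1.916 1.336 -3.081
endloop
endfacet
facet normal 0.495 0.428 0.756
outer loop
vertex -1.916 1.336 -3.081
vertex -2.94 -0.33 -1.467
vertex -1.636 -0.487 -2.232
endloop
endfacet
facet normal 0.495 0.428 0.756
outer loop
vertex -3.22 1.492 -2.316
vertex -2.94 -0.33 -1.467
vertex -1.916 1.336 -3.081
endloop
endfacet

endsolid


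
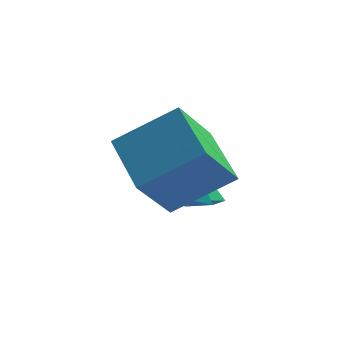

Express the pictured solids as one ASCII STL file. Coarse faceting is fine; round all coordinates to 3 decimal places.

solid 
facet normal 0.037 -0.307 -0.951
outer loop
vertex 1.335 2.677 -3.589
vertex 0.822 2.219 -3.461
vertex 0.848 2.885 -3.675
endloop
endfacet
facet normal 0.349 0.910 0.225
outer loop
vertex 1.335 2.677 -3.589
vertex 0.848 2.885 -3.675
vertex 0.778 2.581 -2.339
endloop
endfacet
facet normal 0.036 -0.307 -0.951
outer loop
vertex 0.848 2.885 -3.675
vertex 0.822 2.219 -3.461
vertex 0.346 2.702 -3.635
endloop
endfacet
facet normal -0.322 0.927 0.194
outer loop
vertex 0.848 2.885 -3.675
vertex 0.346 2.702 -3.635
vertex 0.778 2.581 -2.339
endloop
endfacet
facet normal 0.037 -0.306 -0.951
outer loop
vertex 0.346 2.702 -3.635
vertex 0.822 2.219 -3.461
vertex 0.123 2.237 -3.494
endloop
endfacet
facet normal -0.814 0.487 0.317
outer loop
vertex 0.346 2.702 -3.635
vertex 0.123 2.237 -3.494
vertex 0.778 2.581 -2.339
endloop
endfacet
facet normal 0.037 -0.307 -0.951
outer loop
vertex 0.123 2.237 -3.494
vertex 0.822 2.219 -3.461
vertex 0.308 1.761 -3.333
endloop
endfacet
facet normal -0.840 -0.150 0.521
outer loop
vertex 0.123 2.237 -3.494
vertex 0.308 1.761 -3.333
vertex 0.778 2.581 -2.339
endloop
endfacet
facet normal 0.037 -0.307 -0.951
outer loop
vertex 0.308 1.761 -3.333
vertex 0.822 2.219 -3.461
vertex 0.795 1.553 -3.247
endloop
endfacet
facet normal -0.384 -0.615 0.689
outer loop
vertex 0.308 1.761 -3.333
vertex 0.795 1.553 -3.247
vertex 0.778 2.581 -2.339
endloop
endfacet
facet normal 0.036 -0.307 -0.951
outer loop
vertex 0.795 1.553 -3.247
vertex 0.822 2.219 -3.461
vertex 1.297 1.736 -3.287
endloop
endfacet
facet normal 0.288 -0.631 0.720
outer loop
vertex 0.795 1.553 -3.247
vertex 1.297 1.736 -3.287
vertex 0.778 2.581 -2.339
endloop
endfacet
facet normal 0.037 -0.306 -0.951
outer loop
vertex 1.297 1.736 -3.287
vertex 0.822 2.219 -3.461
vertex 1.521 2.201 -3.428
endloop
endfacet
facet normal 0.778 -0.193 0.598
outer loop
vertex 1.297 1.736 -3.287
vertex 1.521 2.201 -3.428
vertex 0.778 2.581 -2.339
endloop
endfacet
facet normal 0.037 -0.307 -0.951
outer loop
vertex 1.521 2.201 -3.428
vertex 0.822 2.219 -3.461
vertex 1.335 2.677 -3.589
endloop
endfacet
facet normal 0.804 0.447 0.393
outer loop
vertex 1.521 2.201 -3.428
vertex 1.335 2.677 -3.589
vertex 0.778 2.581 -2.339
endloop
endfacet
facet normal -0.389 -0.525 0.757
outer loop
vertex 0.638 1.434 -0.378
vertex -0.661 1.16 -1.235
vertex 1.27 0.168 -0.932
endloop
endfacet
facet normal 0.822 0.173 0.542
outer loop
vertex 1.841 0.94 -2.045
vertex 0.638 1.434 -0.378
vertex 1.27 0.168 -0.932
endloop
endfacet
facet normal -0.389 -0.525 0.757
outer loop
vertex 1.27 0.168 -0.932
vertex -0.661 1.16 -1.235
vertex -0.029 -0.106 -1.789
endloop
endfacet
facet normal 0.416 -0.833 -0.364
outer loop
vertex -0.029 -0.106 -1.789
vertex 1.841 0.94 -2.045
vertex 1.27 0.168 -0.932
endloop
endfacet
facet normal -0.416 0.833 0.364
outer loop
vertex 0.638 1.434 -0.378
vertex -0.09 1.932 -2.348
vertex -0.661 1.16 -1.235
endloop
endfacet
facet normal 0.822 0.173 0.542
outer loop
vertex 1.209 2.206 -1.491
vertex 0.638 1.434 -0.378
vertex 1.841 0.94 -2.045
endloop
endfacet
facet normal -0.416 0.833 0.364
outer loop
vertex 1.209 2.206 -1.491
vertex -0.09 1.932 -2.348
vertex 0.638 1.434 -0.378
endloop
endfacet
facet normal -0.822 -0.173 -0.542
outer loop
vertex -0.661 1.16 -1.235
vertex -0.09 1.932 -2.348
vertex -0.029 -0.106 -1.789
endloop
endfacet
facet normal 0.416 -0.833 -0.364
outer loop
vertex 0.542 0.666 -2.902
vertex 1.841 0.94 -2.045
vertex -0.029 -0.106 -1.789
endloop
endfacet
facet normal -0.822 -0.173 -0.542
outer loop
vertex -0.029 -0.106 -1.789
vertex -0.09 1.932 -2.348
vertex 0.542 0.666 -2.902
endloop
endfacet
facet normal 0.389 0.525 -0.757
outer loop
vertex 0.542 0.666 -2.902
vertex 1.209 2.206 -1.491
vertex 1.841 0.94 -2.045
endloop
endfacet
facet normal 0.389 0.525 -0.757
outer loop
vertex -0.09 1.932 -2.348
vertex 1.209 2.206 -1.491
vertex 0.542 0.666 -2.902
endloop
endfacet

endsolid


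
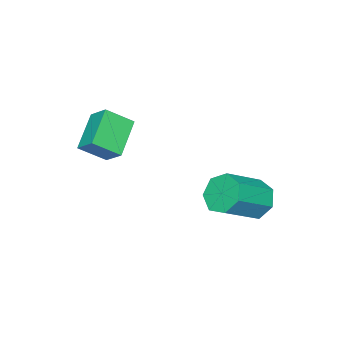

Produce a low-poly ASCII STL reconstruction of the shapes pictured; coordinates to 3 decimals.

solid 
facet normal -0.590 0.565 -0.577
outer loop
vertex 2.023 -0.714 2.356
vertex 2.183 0.112 3.002
vertex 3.396 -0.243 1.414
endloop
endfacet
facet normal -0.151 -0.779 -0.609
outer loop
vertex 4.157 -0.972 2.158
vertex 2.023 -0.714 2.356
vertex 3.396 -0.243 1.414
endloop
endfacet
facet normal -0.590 0.565 -0.577
outer loop
vertex 3.396 -0.243 1.414
vertex 2.183 0.112 3.002
vertex 3.556 0.583 2.059
endloop
endfacet
facet normal 0.793 0.272 -0.545
outer loop
vertex 3.556 0.583 2.059
vertex 4.157 -0.972 2.158
vertex 3.396 -0.243 1.414
endloop
endfacet
facet normal -0.793 -0.272 0.545
outer loop
vertex 2.023 -0.714 2.356
vertex 2.944 -0.617 3.746
vertex 2.183 0.112 3.002
endloop
endfacet
facet normal -0.151 -0.779 -0.608
outer loop
vertex 2.784 -1.443 3.101
vertex 2.023 -0.714 2.356
vertex 4.157 -0.972 2.158
endloop
endfacet
facet normal -0.793 -0.272 0.545
outer loop
vertex 2.784 -1.443 3.101
vertex 2.944 -0.617 3.746
vertex 2.023 -0.714 2.356
endloop
endfacet
facet normal 0.151 0.779 0.609
outer loop
vertex 2.183 0.112 3.002
vertex 2.944 -0.617 3.746
vertex 3.556 0.583 2.059
endloop
endfacet
facet normal 0.794 0.272 -0.544
outer loop
vertex 4.317 -0.146 2.804
vertex 4.157 -0.972 2.158
vertex 3.556 0.583 2.059
endloop
endfacet
facet normal 0.150 0.779 0.609
outer loop
vertex 3.556 0.583 2.059
vertex 2.944 -0.617 3.746
vertex 4.317 -0.146 2.804
endloop
endfacet
facet normal 0.590 -0.565 0.577
outer loop
vertex 4.317 -0.146 2.804
vertex 2.784 -1.443 3.101
vertex 4.157 -0.972 2.158
endloop
endfacet
facet normal 0.590 -0.565 0.577
outer loop
vertex 2.944 -0.617 3.746
vertex 2.784 -1.443 3.101
vertex 4.317 -0.146 2.804
endloop
endfacet
facet normal -0.818 0.235 -0.526
outer loop
vertex -0.551 3.126 -2.44
vertex -0.989 3.377 -1.647
vertex -0.467 3.907 -2.222
endloop
endfacet
facet normal 0.566 0.165 -0.808
outer loop
vertex -0.551 3.126 -2.44
vertex -0.467 3.907 -2.222
vertex 1.027 2.672 -1.426
endloop
endfacet
facet normal 0.567 0.165 -0.807
outer loop
vertex 1.027 2.672 -1.426
vertex -0.467 3.907 -2.222
vertex 1.111 3.453 -1.207
endloop
endfacet
facet normal 0.817 -0.235 0.526
outer loop
vertex 1.027 2.672 -1.426
vertex 1.111 3.453 -1.207
vertex 0.589 2.923 -0.633
endloop
endfacet
facet normal -0.818 0.236 -0.525
outer loop
vertex -0.467 3.907 -2.222
vertex -0.989 3.377 -1.647
vertex -0.775 4.289 -1.571
endloop
endfacet
facet normal 0.434 0.851 -0.294
outer loop
vertex -0.467 3.907 -2.222
vertex -0.775 4.289 -1.571
vertex 1.111 3.453 -1.207
endloop
endfacet
facet normal 0.434 0.852 -0.294
outer loop
vertex 1.111 3.453 -1.207
vertex -0.775 4.289 -1.571
vertex 0.802 3.835 -0.556
endloop
endfacet
facet normal 0.817 -0.235 0.526
outer loop
vertex 1.111 3.453 -1.207
vertex 0.802 3.835 -0.556
vertex 0.589 2.923 -0.633
endloop
endfacet
facet normal -0.817 0.236 -0.526
outer loop
vertex -0.775 4.289 -1.571
vertex -0.989 3.377 -1.647
vertex -1.245 3.985 -0.977
endloop
endfacet
facet normal -0.025 0.898 0.440
outer loop
vertex -0.775 4.289 -1.571
vertex -1.245 3.985 -0.977
vertex 0.802 3.835 -0.556
endloop
endfacet
facet normal -0.025 0.897 0.441
outer loop
vertex 0.802 3.835 -0.556
vertex -1.245 3.985 -0.977
vertex 0.333 3.53 0.038
endloop
endfacet
facet normal 0.818 -0.235 0.525
outer loop
vertex 0.802 3.835 -0.556
vertex 0.333 3.53 0.038
vertex 0.589 2.923 -0.633
endloop
endfacet
facet normal -0.818 0.235 -0.526
outer loop
vertex -1.245 3.985 -0.977
vertex -0.989 3.377 -1.647
vertex -1.521 3.222 -0.889
endloop
endfacet
facet normal -0.466 0.266 0.844
outer loop
vertex -1.245 3.985 -0.977
vertex -1.521 3.222 -0.889
vertex 0.333 3.53 0.038
endloop
endfacet
facet normal -0.466 0.267 0.844
outer loop
vertex 0.333 3.53 0.038
vertex -1.521 3.222 -0.889
vertex 0.056 2.768 0.126
endloop
endfacet
facet normal 0.817 -0.236 0.526
outer loop
vertex 0.333 3.53 0.038
vertex 0.056 2.768 0.126
vertex 0.589 2.923 -0.633
endloop
endfacet
facet normal -0.817 0.236 -0.526
outer loop
vertex -1.521 3.222 -0.889
vertex -0.989 3.377 -1.647
vertex -1.397 2.577 -1.371
endloop
endfacet
facet normal -0.556 -0.564 0.611
outer loop
vertex -1.521 3.222 -0.889
vertex -1.397 2.577 -1.371
vertex 0.056 2.768 0.126
endloop
endfacet
facet normal -0.556 -0.563 0.611
outer loop
vertex 0.056 2.768 0.126
vertex -1.397 2.577 -1.371
vertex 0.18 2.122 -0.356
endloop
endfacet
facet normal 0.817 -0.235 0.526
outer loop
vertex 0.056 2.768 0.126
vertex 0.18 2.122 -0.356
vertex 0.589 2.923 -0.633
endloop
endfacet
facet normal -0.817 0.236 -0.526
outer loop
vertex -1.397 2.577 -1.371
vertex -0.989 3.377 -1.647
vertex -0.965 2.534 -2.062
endloop
endfacet
facet normal -0.227 -0.970 -0.082
outer loop
vertex -1.397 2.577 -1.371
vertex -0.965 2.534 -2.062
vertex 0.18 2.122 -0.356
endloop
endfacet
facet normal -0.227 -0.970 -0.082
outer loop
vertex 0.18 2.122 -0.356
vertex -0.965 2.534 -2.062
vertex 0.612 2.079 -1.047
endloop
endfacet
facet normal 0.817 -0.236 0.526
outer loop
vertex 0.18 2.122 -0.356
vertex 0.612 2.079 -1.047
vertex 0.589 2.923 -0.633
endloop
endfacet
facet normal -0.817 0.236 -0.526
outer loop
vertex -0.965 2.534 -2.062
vertex -0.989 3.377 -1.647
vertex -0.551 3.126 -2.44
endloop
endfacet
facet normal 0.273 -0.646 -0.713
outer loop
vertex -0.965 2.534 -2.062
vertex -0.551 3.126 -2.44
vertex 0.612 2.079 -1.047
endloop
endfacet
facet normal 0.272 -0.646 -0.713
outer loop
vertex 0.612 2.079 -1.047
vertex -0.551 3.126 -2.44
vertex 1.027 2.672 -1.426
endloop
endfacet
facet normal 0.817 -0.236 0.526
outer loop
vertex 0.612 2.079 -1.047
vertex 1.027 2.672 -1.426
vertex 0.589 2.923 -0.633
endloop
endfacet

endsolid


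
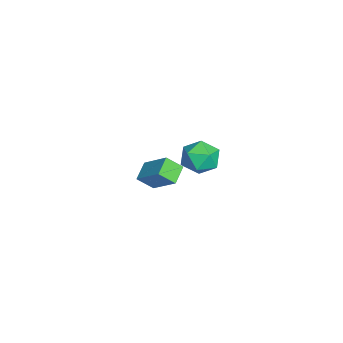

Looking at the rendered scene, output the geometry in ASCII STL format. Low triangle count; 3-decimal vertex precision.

solid 
facet normal 0.023 0.585 0.811
outer loop
vertex 3.103 4.711 3.113
vertex 3.087 3.799 3.772
vertex 4.069 4.231 3.432
endloop
endfacet
facet normal 0.358 0.896 0.263
outer loop
vertex 3.103 4.711 3.113
vertex 4.069 4.231 3.432
vertex 3.942 4.592 2.374
endloop
endfacet
facet normal -0.107 0.955 -0.275
outer loop
vertex 3.103 4.711 3.113
vertex 3.942 4.592 2.374
vertex 2.882 4.383 2.06
endloop
endfacet
facet normal -0.729 0.682 -0.059
outer loop
vertex 3.103 4.711 3.113
vertex 2.882 4.383 2.06
vertex 2.354 3.893 2.924
endloop
endfacet
facet normal -0.649 0.453 0.611
outer loop
vertex 3.103 4.711 3.113
vertex 2.354 3.893 2.924
vertex 3.087 3.799 3.772
endloop
endfacet
facet normal 0.885 0.463 0.052
outer loop
vertex 3.942 4.592 2.374
vertex 4.069 4.231 3.432
vertex 4.446 3.607 2.576
endloop
endfacet
facet normal 0.342 -0.040 0.939
outer loop
vertex 4.069 4.231 3.432
vertex 3.087 3.799 3.772
vertex 3.918 3.117 3.44
endloop
endfacet
facet normal -0.745 -0.255 0.616
outer loop
vertex 3.087 3.799 3.772
vertex 2.354 3.893 2.924
vertex 2.858 2.908 3.126
endloop
endfacet
facet normal -0.875 0.115 -0.470
outer loop
vertex 2.354 3.893 2.924
vertex 2.882 4.383 2.06
vertex 2.731 3.269 2.068
endloop
endfacet
facet normal 0.132 0.559 -0.818
outer loop
vertex 2.882 4.383 2.06
vertex 3.942 4.592 2.374
vertex 3.713 3.701 1.728
endloop
endfacet
facet normal 0.729 -0.682 0.059
outer loop
vertex 3.697 2.789 2.387
vertex 4.446 3.607 2.576
vertex 3.918 3.117 3.44
endloop
endfacet
facet normal 0.107 -0.955 0.275
outer loop
vertex 3.697 2.789 2.387
vertex 3.918 3.117 3.44
vertex 2.858 2.908 3.126
endloop
endfacet
facet normal -0.358 -0.896 -0.263
outer loop
vertex 3.697 2.789 2.387
vertex 2.858 2.908 3.126
vertex 2.731 3.269 2.068
endloop
endfacet
facet normal -0.023 -0.585 -0.811
outer loop
vertex 3.697 2.789 2.387
vertex 2.731 3.269 2.068
vertex 3.713 3.701 1.728
endloop
endfacet
facet normal 0.649 -0.453 -0.611
outer loop
vertex 3.697 2.789 2.387
vertex 3.713 3.701 1.728
vertex 4.446 3.607 2.576
endloop
endfacet
facet normal 0.875 -0.115 0.470
outer loop
vertex 3.918 3.117 3.44
vertex 4.446 3.607 2.576
vertex 4.069 4.231 3.432
endloop
endfacet
facet normal -0.132 -0.559 0.818
outer loop
vertex 2.858 2.908 3.126
vertex 3.918 3.117 3.44
vertex 3.087 3.799 3.772
endloop
endfacet
facet normal -0.885 -0.463 -0.052
outer loop
vertex 2.731 3.269 2.068
vertex 2.858 2.908 3.126
vertex 2.354 3.893 2.924
endloop
endfacet
facet normal -0.342 0.040 -0.939
outer loop
vertex 3.713 3.701 1.728
vertex 2.731 3.269 2.068
vertex 2.882 4.383 2.06
endloop
endfacet
facet normal 0.745 0.255 -0.616
outer loop
vertex 4.446 3.607 2.576
vertex 3.713 3.701 1.728
vertex 3.942 4.592 2.374
endloop
endfacet
facet normal -0.527 -0.585 -0.616
outer loop
vertex -3.181 0.275 -4.128
vertex -4.258 0.67 -3.581
vertex -3.255 1.196 -4.939
endloop
endfacet
facet normal 0.847 -0.311 -0.430
outer loop
vertex -2.142 2.43 -3.639
vertex -3.181 0.275 -4.128
vertex -3.255 1.196 -4.939
endloop
endfacet
facet normal -0.527 -0.585 -0.616
outer loop
vertex -3.255 1.196 -4.939
vertex -4.258 0.67 -3.581
vertex -4.332 1.591 -4.393
endloop
endfacet
facet normal -0.060 0.749 -0.660
outer loop
vertex -4.332 1.591 -4.393
vertex -2.142 2.43 -3.639
vertex -3.255 1.196 -4.939
endloop
endfacet
facet normal 0.060 -0.749 0.660
outer loop
vertex -3.181 0.275 -4.128
vertex -3.145 1.904 -2.281
vertex -4.258 0.67 -3.581
endloop
endfacet
facet normal 0.848 -0.311 -0.430
outer loop
vertex -2.068 1.509 -2.827
vertex -3.181 0.275 -4.128
vertex -2.142 2.43 -3.639
endloop
endfacet
facet normal 0.060 -0.749 0.660
outer loop
vertex -2.068 1.509 -2.827
vertex -3.145 1.904 -2.281
vertex -3.181 0.275 -4.128
endloop
endfacet
facet normal -0.847 0.311 0.430
outer loop
vertex -4.258 0.67 -3.581
vertex -3.145 1.904 -2.281
vertex -4.332 1.591 -4.393
endloop
endfacet
facet normal -0.060 0.749 -0.659
outer loop
vertex -3.219 2.825 -3.092
vertex -2.142 2.43 -3.639
vertex -4.332 1.591 -4.393
endloop
endfacet
facet normal -0.848 0.311 0.430
outer loop
vertex -4.332 1.591 -4.393
vertex -3.145 1.904 -2.281
vertex -3.219 2.825 -3.092
endloop
endfacet
facet normal 0.527 0.585 0.616
outer loop
vertex -3.219 2.825 -3.092
vertex -2.068 1.509 -2.827
vertex -2.142 2.43 -3.639
endloop
endfacet
facet normal 0.527 0.585 0.616
outer loop
vertex -3.145 1.904 -2.281
vertex -2.068 1.509 -2.827
vertex -3.219 2.825 -3.092
endloop
endfacet

endsolid


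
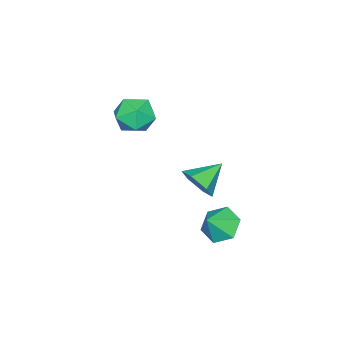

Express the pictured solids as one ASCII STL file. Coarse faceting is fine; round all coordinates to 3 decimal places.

solid 
facet normal -0.671 0.695 0.259
outer loop
vertex -0.962 -1.013 0.603
vertex -0.627 -1.045 1.555
vertex -0.215 -0.401 0.895
endloop
endfacet
facet normal -0.470 0.775 -0.422
outer loop
vertex -0.962 -1.013 0.603
vertex -0.215 -0.401 0.895
vertex -0.169 -0.861 -0.002
endloop
endfacet
facet normal -0.618 0.170 -0.767
outer loop
vertex -0.962 -1.013 0.603
vertex -0.169 -0.861 -0.002
vertex -0.553 -1.788 0.102
endloop
endfacet
facet normal -0.910 -0.285 -0.301
outer loop
vertex -0.962 -1.013 0.603
vertex -0.553 -1.788 0.102
vertex -0.836 -1.902 1.065
endloop
endfacet
facet normal -0.942 0.039 0.333
outer loop
vertex -0.962 -1.013 0.603
vertex -0.836 -1.902 1.065
vertex -0.627 -1.045 1.555
endloop
endfacet
facet normal 0.237 0.869 -0.434
outer loop
vertex -0.169 -0.861 -0.002
vertex -0.215 -0.401 0.895
vertex 0.656 -0.798 0.575
endloop
endfacet
facet normal -0.087 0.740 0.667
outer loop
vertex -0.215 -0.401 0.895
vertex -0.627 -1.045 1.555
vertex 0.373 -0.912 1.538
endloop
endfacet
facet normal -0.526 -0.322 0.787
outer loop
vertex -0.627 -1.045 1.555
vertex -0.836 -1.902 1.065
vertex -0.011 -1.839 1.642
endloop
endfacet
facet normal -0.474 -0.847 -0.240
outer loop
vertex -0.836 -1.902 1.065
vertex -0.553 -1.788 0.102
vertex 0.035 -2.299 0.745
endloop
endfacet
facet normal -0.002 -0.111 -0.994
outer loop
vertex -0.553 -1.788 0.102
vertex -0.169 -0.861 -0.002
vertex 0.447 -1.655 0.085
endloop
endfacet
facet normal 0.910 0.285 0.301
outer loop
vertex 0.782 -1.687 1.037
vertex 0.656 -0.798 0.575
vertex 0.373 -0.912 1.538
endloop
endfacet
facet normal 0.618 -0.170 0.767
outer loop
vertex 0.782 -1.687 1.037
vertex 0.373 -0.912 1.538
vertex -0.011 -1.839 1.642
endloop
endfacet
facet normal 0.470 -0.775 0.422
outer loop
vertex 0.782 -1.687 1.037
vertex -0.011 -1.839 1.642
vertex 0.035 -2.299 0.745
endloop
endfacet
facet normal 0.671 -0.695 -0.259
outer loop
vertex 0.782 -1.687 1.037
vertex 0.035 -2.299 0.745
vertex 0.447 -1.655 0.085
endloop
endfacet
facet normal 0.942 -0.039 -0.333
outer loop
vertex 0.782 -1.687 1.037
vertex 0.447 -1.655 0.085
vertex 0.656 -0.798 0.575
endloop
endfacet
facet normal 0.474 0.847 0.240
outer loop
vertex 0.373 -0.912 1.538
vertex 0.656 -0.798 0.575
vertex -0.215 -0.401 0.895
endloop
endfacet
facet normal 0.002 0.111 0.994
outer loop
vertex -0.011 -1.839 1.642
vertex 0.373 -0.912 1.538
vertex -0.627 -1.045 1.555
endloop
endfacet
facet normal -0.237 -0.869 0.434
outer loop
vertex 0.035 -2.299 0.745
vertex -0.011 -1.839 1.642
vertex -0.836 -1.902 1.065
endloop
endfacet
facet normal 0.087 -0.740 -0.667
outer loop
vertex 0.447 -1.655 0.085
vertex 0.035 -2.299 0.745
vertex -0.553 -1.788 0.102
endloop
endfacet
facet normal 0.526 0.322 -0.787
outer loop
vertex 0.656 -0.798 0.575
vertex 0.447 -1.655 0.085
vertex -0.169 -0.861 -0.002
endloop
endfacet
facet normal -0.709 0.133 -0.693
outer loop
vertex 1.887 3.692 -3.646
vertex 1.246 3.616 -3.005
vertex 1.595 4.432 -3.205
endloop
endfacet
facet normal 0.920 0.390 -0.045
outer loop
vertex 1.887 3.692 -3.646
vertex 1.595 4.432 -3.205
vertex 2.054 3.464 -2.215
endloop
endfacet
facet normal -0.709 0.133 -0.693
outer loop
vertex 1.595 4.432 -3.205
vertex 1.246 3.616 -3.005
vertex 0.954 4.356 -2.564
endloop
endfacet
facet normal 0.432 0.737 0.520
outer loop
vertex 1.595 4.432 -3.205
vertex 0.954 4.356 -2.564
vertex 2.054 3.464 -2.215
endloop
endfacet
facet normal -0.709 0.133 -0.693
outer loop
vertex 0.954 4.356 -2.564
vertex 1.246 3.616 -3.005
vertex 0.605 3.54 -2.364
endloop
endfacet
facet normal -0.084 0.271 0.959
outer loop
vertex 0.954 4.356 -2.564
vertex 0.605 3.54 -2.364
vertex 2.054 3.464 -2.215
endloop
endfacet
facet normal -0.709 0.133 -0.693
outer loop
vertex 0.605 3.54 -2.364
vertex 1.246 3.616 -3.005
vertex 0.897 2.799 -2.805
endloop
endfacet
facet normal -0.114 -0.541 0.833
outer loop
vertex 0.605 3.54 -2.364
vertex 0.897 2.799 -2.805
vertex 2.054 3.464 -2.215
endloop
endfacet
facet normal -0.709 0.133 -0.693
outer loop
vertex 0.897 2.799 -2.805
vertex 1.246 3.616 -3.005
vertex 1.538 2.875 -3.446
endloop
endfacet
facet normal 0.374 -0.888 0.268
outer loop
vertex 0.897 2.799 -2.805
vertex 1.538 2.875 -3.446
vertex 2.054 3.464 -2.215
endloop
endfacet
facet normal -0.709 0.133 -0.693
outer loop
vertex 1.538 2.875 -3.446
vertex 1.246 3.616 -3.005
vertex 1.887 3.692 -3.646
endloop
endfacet
facet normal 0.890 -0.422 -0.171
outer loop
vertex 1.538 2.875 -3.446
vertex 1.887 3.692 -3.646
vertex 2.054 3.464 -2.215
endloop
endfacet
facet normal 0.819 -0.310 -0.482
outer loop
vertex 0.85 2.701 -1.484
vertex 0.426 1.987 -1.745
vertex 0.41 2.706 -2.235
endloop
endfacet
facet normal -0.142 0.986 0.089
outer loop
vertex 0.85 2.701 -1.484
vertex 0.41 2.706 -2.235
vertex -0.746 2.433 -1.055
endloop
endfacet
facet normal 0.819 -0.311 -0.483
outer loop
vertex 0.41 2.706 -2.235
vertex 0.426 1.987 -1.745
vertex -0.014 1.993 -2.495
endloop
endfacet
facet normal -0.649 0.570 -0.504
outer loop
vertex 0.41 2.706 -2.235
vertex -0.014 1.993 -2.495
vertex -0.746 2.433 -1.055
endloop
endfacet
facet normal 0.818 -0.312 -0.483
outer loop
vertex -0.014 1.993 -2.495
vertex 0.426 1.987 -1.745
vertex 0.001 1.274 -2.005
endloop
endfacet
facet normal -0.889 -0.270 -0.369
outer loop
vertex -0.014 1.993 -2.495
vertex 0.001 1.274 -2.005
vertex -0.746 2.433 -1.055
endloop
endfacet
facet normal 0.819 -0.312 -0.482
outer loop
vertex 0.001 1.274 -2.005
vertex 0.426 1.987 -1.745
vertex 0.441 1.269 -1.255
endloop
endfacet
facet normal -0.622 -0.696 0.360
outer loop
vertex 0.001 1.274 -2.005
vertex 0.441 1.269 -1.255
vertex -0.746 2.433 -1.055
endloop
endfacet
facet normal 0.820 -0.311 -0.481
outer loop
vertex 0.441 1.269 -1.255
vertex 0.426 1.987 -1.745
vertex 0.865 1.982 -0.994
endloop
endfacet
facet normal -0.115 -0.281 0.953
outer loop
vertex 0.441 1.269 -1.255
vertex 0.865 1.982 -0.994
vertex -0.746 2.433 -1.055
endloop
endfacet
facet normal 0.820 -0.311 -0.481
outer loop
vertex 0.865 1.982 -0.994
vertex 0.426 1.987 -1.745
vertex 0.85 2.701 -1.484
endloop
endfacet
facet normal 0.126 0.560 0.819
outer loop
vertex 0.865 1.982 -0.994
vertex 0.85 2.701 -1.484
vertex -0.746 2.433 -1.055
endloop
endfacet

endsolid


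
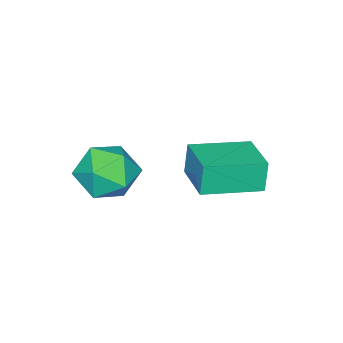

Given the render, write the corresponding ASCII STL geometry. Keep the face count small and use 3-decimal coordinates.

solid 
facet normal -0.791 0.598 -0.132
outer loop
vertex -5.084 2.863 1.695
vertex -4.202 4.08 1.921
vertex -4.881 2.906 0.675
endloop
endfacet
facet normal -0.580 -0.801 -0.149
outer loop
vertex -3.418 1.8 0.919
vertex -5.084 2.863 1.695
vertex -4.881 2.906 0.675
endloop
endfacet
facet normal -0.791 0.597 -0.132
outer loop
vertex -4.881 2.906 0.675
vertex -4.202 4.08 1.921
vertex -4.0 4.123 0.902
endloop
endfacet
facet normal 0.195 0.042 -0.980
outer loop
vertex -4.0 4.123 0.902
vertex -3.418 1.8 0.919
vertex -4.881 2.906 0.675
endloop
endfacet
facet normal -0.194 -0.041 0.980
outer loop
vertex -5.084 2.863 1.695
vertex -2.739 2.974 2.165
vertex -4.202 4.08 1.921
endloop
endfacet
facet normal -0.580 -0.801 -0.149
outer loop
vertex -3.62 1.757 1.938
vertex -5.084 2.863 1.695
vertex -3.418 1.8 0.919
endloop
endfacet
facet normal -0.194 -0.042 0.980
outer loop
vertex -3.62 1.757 1.938
vertex -2.739 2.974 2.165
vertex -5.084 2.863 1.695
endloop
endfacet
facet normal 0.580 0.801 0.149
outer loop
vertex -4.202 4.08 1.921
vertex -2.739 2.974 2.165
vertex -4.0 4.123 0.902
endloop
endfacet
facet normal 0.194 0.041 -0.980
outer loop
vertex -2.536 3.017 1.145
vertex -3.418 1.8 0.919
vertex -4.0 4.123 0.902
endloop
endfacet
facet normal 0.580 0.801 0.149
outer loop
vertex -4.0 4.123 0.902
vertex -2.739 2.974 2.165
vertex -2.536 3.017 1.145
endloop
endfacet
facet normal 0.791 -0.598 0.132
outer loop
vertex -2.536 3.017 1.145
vertex -3.62 1.757 1.938
vertex -3.418 1.8 0.919
endloop
endfacet
facet normal 0.791 -0.597 0.132
outer loop
vertex -2.739 2.974 2.165
vertex -3.62 1.757 1.938
vertex -2.536 3.017 1.145
endloop
endfacet
facet normal -0.716 0.423 0.554
outer loop
vertex -1.992 1.465 1.754
vertex -2.139 0.589 2.233
vertex -1.469 1.254 2.591
endloop
endfacet
facet normal -0.223 0.903 0.367
outer loop
vertex -1.992 1.465 1.754
vertex -1.469 1.254 2.591
vertex -1.009 1.687 1.804
endloop
endfacet
facet normal -0.190 0.919 -0.346
outer loop
vertex -1.992 1.465 1.754
vertex -1.009 1.687 1.804
vertex -1.394 1.29 0.96
endloop
endfacet
facet normal -0.664 0.449 -0.599
outer loop
vertex -1.992 1.465 1.754
vertex -1.394 1.29 0.96
vertex -2.092 0.611 1.225
endloop
endfacet
facet normal -0.989 0.142 -0.043
outer loop
vertex -1.992 1.465 1.754
vertex -2.092 0.611 1.225
vertex -2.139 0.589 2.233
endloop
endfacet
facet normal 0.408 0.678 0.611
outer loop
vertex -1.009 1.687 1.804
vertex -1.469 1.254 2.591
vertex -0.548 0.949 2.315
endloop
endfacet
facet normal -0.391 -0.099 0.915
outer loop
vertex -1.469 1.254 2.591
vertex -2.139 0.589 2.233
vertex -1.246 0.27 2.58
endloop
endfacet
facet normal -0.831 -0.554 -0.051
outer loop
vertex -2.139 0.589 2.233
vertex -2.092 0.611 1.225
vertex -1.631 -0.127 1.736
endloop
endfacet
facet normal -0.304 -0.058 -0.951
outer loop
vertex -2.092 0.611 1.225
vertex -1.394 1.29 0.96
vertex -1.171 0.306 0.949
endloop
endfacet
facet normal 0.461 0.703 -0.541
outer loop
vertex -1.394 1.29 0.96
vertex -1.009 1.687 1.804
vertex -0.501 0.971 1.307
endloop
endfacet
facet normal 0.664 -0.449 0.599
outer loop
vertex -0.648 0.095 1.786
vertex -0.548 0.949 2.315
vertex -1.246 0.27 2.58
endloop
endfacet
facet normal 0.190 -0.919 0.346
outer loop
vertex -0.648 0.095 1.786
vertex -1.246 0.27 2.58
vertex -1.631 -0.127 1.736
endloop
endfacet
facet normal 0.223 -0.903 -0.367
outer loop
vertex -0.648 0.095 1.786
vertex -1.631 -0.127 1.736
vertex -1.171 0.306 0.949
endloop
endfacet
facet normal 0.716 -0.423 -0.554
outer loop
vertex -0.648 0.095 1.786
vertex -1.171 0.306 0.949
vertex -0.501 0.971 1.307
endloop
endfacet
facet normal 0.989 -0.142 0.043
outer loop
vertex -0.648 0.095 1.786
vertex -0.501 0.971 1.307
vertex -0.548 0.949 2.315
endloop
endfacet
facet normal 0.304 0.058 0.951
outer loop
vertex -1.246 0.27 2.58
vertex -0.548 0.949 2.315
vertex -1.469 1.254 2.591
endloop
endfacet
facet normal -0.461 -0.703 0.541
outer loop
vertex -1.631 -0.127 1.736
vertex -1.246 0.27 2.58
vertex -2.139 0.589 2.233
endloop
endfacet
facet normal -0.408 -0.678 -0.611
outer loop
vertex -1.171 0.306 0.949
vertex -1.631 -0.127 1.736
vertex -2.092 0.611 1.225
endloop
endfacet
facet normal 0.391 0.099 -0.915
outer loop
vertex -0.501 0.971 1.307
vertex -1.171 0.306 0.949
vertex -1.394 1.29 0.96
endloop
endfacet
facet normal 0.831 0.554 0.051
outer loop
vertex -0.548 0.949 2.315
vertex -0.501 0.971 1.307
vertex -1.009 1.687 1.804
endloop
endfacet

endsolid


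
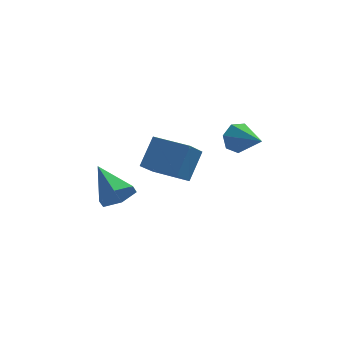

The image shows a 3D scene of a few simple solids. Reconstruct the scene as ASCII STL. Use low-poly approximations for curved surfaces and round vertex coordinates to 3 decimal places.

solid 
facet normal -0.399 -0.616 0.679
outer loop
vertex 1.75 1.247 -0.034
vertex 0.357 2.131 -0.05
vertex 1.217 0.387 -1.127
endloop
endfacet
facet normal 0.844 -0.536 0.010
outer loop
vertex 1.723 1.169 -1.99
vertex 1.75 1.247 -0.034
vertex 1.217 0.387 -1.127
endloop
endfacet
facet normal -0.398 -0.616 0.680
outer loop
vertex 1.217 0.387 -1.127
vertex 0.357 2.131 -0.05
vertex -0.176 1.27 -1.143
endloop
endfacet
facet normal -0.358 -0.578 -0.733
outer loop
vertex -0.176 1.27 -1.143
vertex 1.723 1.169 -1.99
vertex 1.217 0.387 -1.127
endloop
endfacet
facet normal 0.358 0.578 0.733
outer loop
vertex 1.75 1.247 -0.034
vertex 0.863 2.913 -0.913
vertex 0.357 2.131 -0.05
endloop
endfacet
facet normal 0.845 -0.535 0.010
outer loop
vertex 2.256 2.03 -0.897
vertex 1.75 1.247 -0.034
vertex 1.723 1.169 -1.99
endloop
endfacet
facet normal 0.358 0.578 0.734
outer loop
vertex 2.256 2.03 -0.897
vertex 0.863 2.913 -0.913
vertex 1.75 1.247 -0.034
endloop
endfacet
facet normal -0.845 0.535 -0.010
outer loop
vertex 0.357 2.131 -0.05
vertex 0.863 2.913 -0.913
vertex -0.176 1.27 -1.143
endloop
endfacet
facet normal -0.358 -0.577 -0.734
outer loop
vertex 0.33 2.053 -2.006
vertex 1.723 1.169 -1.99
vertex -0.176 1.27 -1.143
endloop
endfacet
facet normal -0.845 0.535 -0.009
outer loop
vertex -0.176 1.27 -1.143
vertex 0.863 2.913 -0.913
vertex 0.33 2.053 -2.006
endloop
endfacet
facet normal 0.399 0.616 -0.680
outer loop
vertex 0.33 2.053 -2.006
vertex 2.256 2.03 -0.897
vertex 1.723 1.169 -1.99
endloop
endfacet
facet normal 0.398 0.616 -0.679
outer loop
vertex 0.863 2.913 -0.913
vertex 2.256 2.03 -0.897
vertex 0.33 2.053 -2.006
endloop
endfacet
facet normal 0.432 -0.774 -0.462
outer loop
vertex -0.439 2.72 -3.32
vertex -1.032 2.768 -3.955
vertex -0.291 3.219 -4.017
endloop
endfacet
facet normal 0.655 0.541 0.527
outer loop
vertex -0.439 2.72 -3.32
vertex -0.291 3.219 -4.017
vertex -1.828 4.192 -3.105
endloop
endfacet
facet normal 0.433 -0.774 -0.461
outer loop
vertex -0.291 3.219 -4.017
vertex -1.032 2.768 -3.955
vertex -0.884 3.266 -4.652
endloop
endfacet
facet normal 0.382 0.877 -0.292
outer loop
vertex -0.291 3.219 -4.017
vertex -0.884 3.266 -4.652
vertex -1.828 4.192 -3.105
endloop
endfacet
facet normal 0.433 -0.774 -0.461
outer loop
vertex -0.884 3.266 -4.652
vertex -1.032 2.768 -3.955
vertex -1.625 2.815 -4.59
endloop
endfacet
facet normal -0.437 0.629 -0.643
outer loop
vertex -0.884 3.266 -4.652
vertex -1.625 2.815 -4.59
vertex -1.828 4.192 -3.105
endloop
endfacet
facet normal 0.433 -0.774 -0.462
outer loop
vertex -1.625 2.815 -4.59
vertex -1.032 2.768 -3.955
vertex -1.773 2.316 -3.893
endloop
endfacet
facet normal -0.983 0.045 -0.176
outer loop
vertex -1.625 2.815 -4.59
vertex -1.773 2.316 -3.893
vertex -1.828 4.192 -3.105
endloop
endfacet
facet normal 0.433 -0.774 -0.462
outer loop
vertex -1.773 2.316 -3.893
vertex -1.032 2.768 -3.955
vertex -1.18 2.269 -3.258
endloop
endfacet
facet normal -0.710 -0.290 0.642
outer loop
vertex -1.773 2.316 -3.893
vertex -1.18 2.269 -3.258
vertex -1.828 4.192 -3.105
endloop
endfacet
facet normal 0.432 -0.774 -0.462
outer loop
vertex -1.18 2.269 -3.258
vertex -1.032 2.768 -3.955
vertex -0.439 2.72 -3.32
endloop
endfacet
facet normal 0.109 -0.042 0.993
outer loop
vertex -1.18 2.269 -3.258
vertex -0.439 2.72 -3.32
vertex -1.828 4.192 -3.105
endloop
endfacet
facet normal -0.526 0.770 -0.362
outer loop
vertex 3.953 0.129 0.63
vertex 3.485 0.058 1.16
vertex 4.075 0.452 1.14
endloop
endfacet
facet normal 0.967 0.034 -0.253
outer loop
vertex 3.953 0.129 0.63
vertex 4.075 0.452 1.14
vertex 4.275 -1.098 1.7
endloop
endfacet
facet normal -0.527 0.770 -0.360
outer loop
vertex 4.075 0.452 1.14
vertex 3.485 0.058 1.16
vertex 3.754 0.478 1.665
endloop
endfacet
facet normal 0.824 0.283 0.490
outer loop
vertex 4.075 0.452 1.14
vertex 3.754 0.478 1.665
vertex 4.275 -1.098 1.7
endloop
endfacet
facet normal -0.527 0.770 -0.360
outer loop
vertex 3.754 0.478 1.665
vertex 3.485 0.058 1.16
vertex 3.23 0.187 1.809
endloop
endfacet
facet normal 0.216 0.093 0.972
outer loop
vertex 3.754 0.478 1.665
vertex 3.23 0.187 1.809
vertex 4.275 -1.098 1.7
endloop
endfacet
facet normal -0.526 0.770 -0.360
outer loop
vertex 3.23 0.187 1.809
vertex 3.485 0.058 1.16
vertex 2.898 -0.201 1.464
endloop
endfacet
facet normal -0.399 -0.395 0.828
outer loop
vertex 3.23 0.187 1.809
vertex 2.898 -0.201 1.464
vertex 4.275 -1.098 1.7
endloop
endfacet
facet normal -0.526 0.770 -0.361
outer loop
vertex 2.898 -0.201 1.464
vertex 3.485 0.058 1.16
vertex 3.009 -0.394 0.89
endloop
endfacet
facet normal -0.558 -0.813 0.165
outer loop
vertex 2.898 -0.201 1.464
vertex 3.009 -0.394 0.89
vertex 4.275 -1.098 1.7
endloop
endfacet
facet normal -0.527 0.770 -0.361
outer loop
vertex 3.009 -0.394 0.89
vertex 3.485 0.058 1.16
vertex 3.478 -0.247 0.519
endloop
endfacet
facet normal -0.142 -0.846 -0.514
outer loop
vertex 3.009 -0.394 0.89
vertex 3.478 -0.247 0.519
vertex 4.275 -1.098 1.7
endloop
endfacet
facet normal -0.526 0.770 -0.361
outer loop
vertex 3.478 -0.247 0.519
vertex 3.485 0.058 1.16
vertex 3.953 0.129 0.63
endloop
endfacet
facet normal 0.536 -0.470 -0.701
outer loop
vertex 3.478 -0.247 0.519
vertex 3.953 0.129 0.63
vertex 4.275 -1.098 1.7
endloop
endfacet

endsolid


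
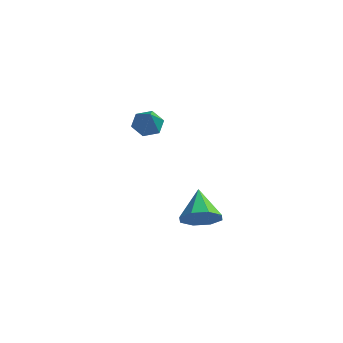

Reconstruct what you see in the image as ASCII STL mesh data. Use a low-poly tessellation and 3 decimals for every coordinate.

solid 
facet normal 0.600 -0.562 -0.570
outer loop
vertex 4.303 -0.726 -3.603
vertex 3.742 -1.587 -3.344
vertex 3.689 -0.862 -4.115
endloop
endfacet
facet normal -0.053 0.979 -0.197
outer loop
vertex 4.303 -0.726 -3.603
vertex 3.689 -0.862 -4.115
vertex 2.638 -0.553 -2.296
endloop
endfacet
facet normal 0.599 -0.562 -0.570
outer loop
vertex 3.689 -0.862 -4.115
vertex 3.742 -1.587 -3.344
vertex 3.105 -1.423 -4.176
endloop
endfacet
facet normal -0.592 0.665 -0.455
outer loop
vertex 3.689 -0.862 -4.115
vertex 3.105 -1.423 -4.176
vertex 2.638 -0.553 -2.296
endloop
endfacet
facet normal 0.600 -0.562 -0.570
outer loop
vertex 3.105 -1.423 -4.176
vertex 3.742 -1.587 -3.344
vertex 2.895 -2.08 -3.749
endloop
endfacet
facet normal -0.950 0.116 -0.290
outer loop
vertex 3.105 -1.423 -4.176
vertex 2.895 -2.08 -3.749
vertex 2.638 -0.553 -2.296
endloop
endfacet
facet normal 0.600 -0.563 -0.569
outer loop
vertex 2.895 -2.08 -3.749
vertex 3.742 -1.587 -3.344
vertex 3.18 -2.448 -3.085
endloop
endfacet
facet normal -0.916 -0.346 0.202
outer loop
vertex 2.895 -2.08 -3.749
vertex 3.18 -2.448 -3.085
vertex 2.638 -0.553 -2.296
endloop
endfacet
facet normal 0.599 -0.563 -0.569
outer loop
vertex 3.18 -2.448 -3.085
vertex 3.742 -1.587 -3.344
vertex 3.794 -2.312 -2.573
endloop
endfacet
facet normal -0.511 -0.451 0.732
outer loop
vertex 3.18 -2.448 -3.085
vertex 3.794 -2.312 -2.573
vertex 2.638 -0.553 -2.296
endloop
endfacet
facet normal 0.599 -0.563 -0.570
outer loop
vertex 3.794 -2.312 -2.573
vertex 3.742 -1.587 -3.344
vertex 4.378 -1.752 -2.512
endloop
endfacet
facet normal 0.028 -0.137 0.990
outer loop
vertex 3.794 -2.312 -2.573
vertex 4.378 -1.752 -2.512
vertex 2.638 -0.553 -2.296
endloop
endfacet
facet normal 0.600 -0.562 -0.570
outer loop
vertex 4.378 -1.752 -2.512
vertex 3.742 -1.587 -3.344
vertex 4.588 -1.095 -2.939
endloop
endfacet
facet normal 0.387 0.412 0.825
outer loop
vertex 4.378 -1.752 -2.512
vertex 4.588 -1.095 -2.939
vertex 2.638 -0.553 -2.296
endloop
endfacet
facet normal 0.600 -0.562 -0.570
outer loop
vertex 4.588 -1.095 -2.939
vertex 3.742 -1.587 -3.344
vertex 4.303 -0.726 -3.603
endloop
endfacet
facet normal 0.353 0.874 0.334
outer loop
vertex 4.588 -1.095 -2.939
vertex 4.303 -0.726 -3.603
vertex 2.638 -0.553 -2.296
endloop
endfacet
facet normal -0.541 0.473 -0.696
outer loop
vertex 1.214 -1.373 2.155
vertex 0.781 -2.014 2.056
vertex 0.571 -1.479 2.583
endloop
endfacet
facet normal 0.320 0.688 0.651
outer loop
vertex 1.214 -1.373 2.155
vertex 0.571 -1.479 2.583
vertex 1.939 -3.026 3.544
endloop
endfacet
facet normal -0.541 0.472 -0.695
outer loop
vertex 0.571 -1.479 2.583
vertex 0.781 -2.014 2.056
vertex 0.138 -2.121 2.484
endloop
endfacet
facet normal -0.440 0.160 0.884
outer loop
vertex 0.571 -1.479 2.583
vertex 0.138 -2.121 2.484
vertex 1.939 -3.026 3.544
endloop
endfacet
facet normal -0.541 0.472 -0.695
outer loop
vertex 0.138 -2.121 2.484
vertex 0.781 -2.014 2.056
vertex 0.348 -2.656 1.957
endloop
endfacet
facet normal -0.597 -0.670 0.442
outer loop
vertex 0.138 -2.121 2.484
vertex 0.348 -2.656 1.957
vertex 1.939 -3.026 3.544
endloop
endfacet
facet normal -0.541 0.472 -0.695
outer loop
vertex 0.348 -2.656 1.957
vertex 0.781 -2.014 2.056
vertex 0.991 -2.549 1.529
endloop
endfacet
facet normal 0.007 -0.972 -0.233
outer loop
vertex 0.348 -2.656 1.957
vertex 0.991 -2.549 1.529
vertex 1.939 -3.026 3.544
endloop
endfacet
facet normal -0.541 0.473 -0.696
outer loop
vertex 0.991 -2.549 1.529
vertex 0.781 -2.014 2.056
vertex 1.424 -1.908 1.628
endloop
endfacet
facet normal 0.765 -0.445 -0.465
outer loop
vertex 0.991 -2.549 1.529
vertex 1.424 -1.908 1.628
vertex 1.939 -3.026 3.544
endloop
endfacet
facet normal -0.541 0.473 -0.696
outer loop
vertex 1.424 -1.908 1.628
vertex 0.781 -2.014 2.056
vertex 1.214 -1.373 2.155
endloop
endfacet
facet normal 0.923 0.385 -0.023
outer loop
vertex 1.424 -1.908 1.628
vertex 1.214 -1.373 2.155
vertex 1.939 -3.026 3.544
endloop
endfacet

endsolid
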